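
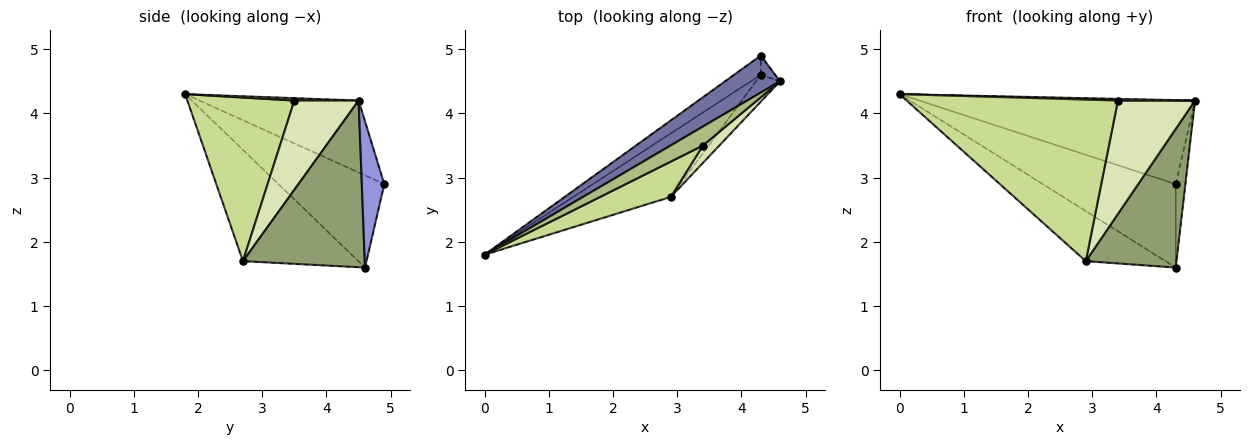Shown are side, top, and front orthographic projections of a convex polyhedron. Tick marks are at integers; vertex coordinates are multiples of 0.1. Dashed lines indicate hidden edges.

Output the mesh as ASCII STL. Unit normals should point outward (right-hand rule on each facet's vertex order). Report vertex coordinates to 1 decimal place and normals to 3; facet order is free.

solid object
 facet normal -0.467 0.809 0.357
  outer loop
   vertex 4.3 4.9 2.9
   vertex 0.0 1.8 4.3
   vertex 4.6 4.5 4.2
  endloop
 endfacet
 facet normal -0.613 0.770 -0.178
  outer loop
   vertex 4.3 4.6 1.6
   vertex 0.0 1.8 4.3
   vertex 4.3 4.9 2.9
  endloop
 endfacet
 facet normal 0.915 0.392 -0.091
  outer loop
   vertex 4.3 4.6 1.6
   vertex 4.3 4.9 2.9
   vertex 4.6 4.5 4.2
  endloop
 endfacet
 facet normal -0.667 0.461 -0.585
  outer loop
   vertex 2.9 2.7 1.7
   vertex 0.0 1.8 4.3
   vertex 4.3 4.6 1.6
  endloop
 endfacet
 facet normal 0.797 -0.593 -0.115
  outer loop
   vertex 2.9 2.7 1.7
   vertex 4.3 4.6 1.6
   vertex 4.6 4.5 4.2
  endloop
 endfacet
 facet normal 0.073 -0.088 0.993
  outer loop
   vertex 3.4 3.5 4.2
   vertex 4.6 4.5 4.2
   vertex 0.0 1.8 4.3
  endloop
 endfacet
 facet normal 0.443 -0.876 0.192
  outer loop
   vertex 3.4 3.5 4.2
   vertex 0.0 1.8 4.3
   vertex 2.9 2.7 1.7
  endloop
 endfacet
 facet normal 0.636 -0.763 0.117
  outer loop
   vertex 3.4 3.5 4.2
   vertex 2.9 2.7 1.7
   vertex 4.6 4.5 4.2
  endloop
 endfacet
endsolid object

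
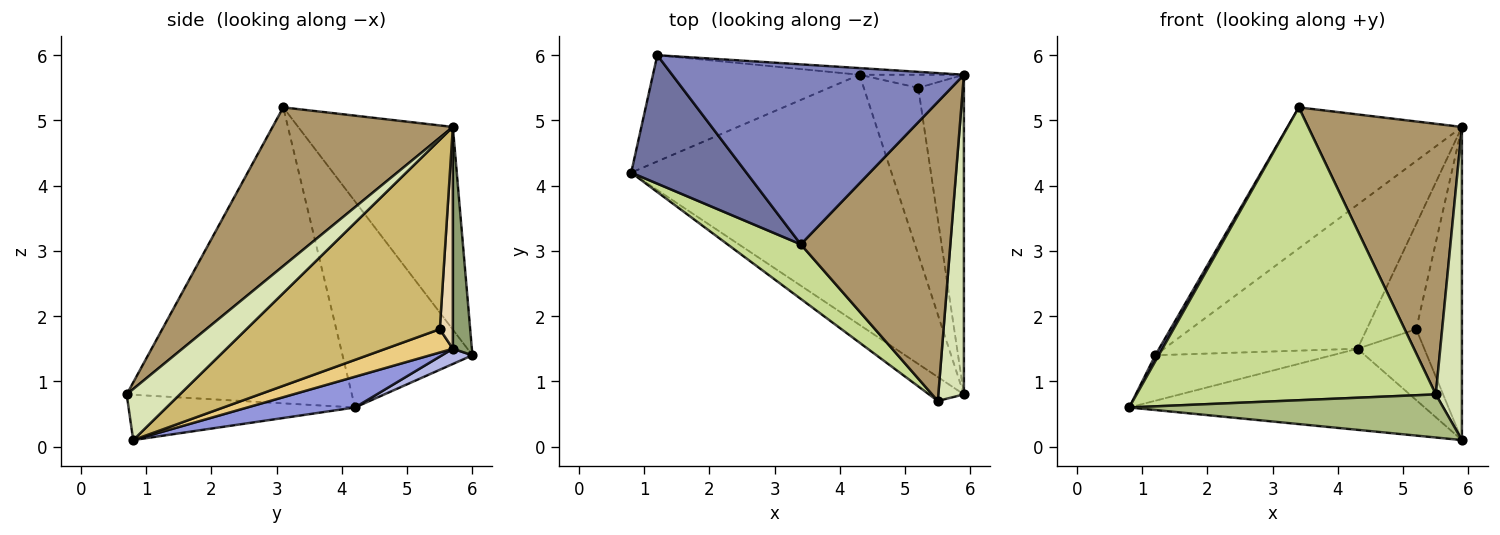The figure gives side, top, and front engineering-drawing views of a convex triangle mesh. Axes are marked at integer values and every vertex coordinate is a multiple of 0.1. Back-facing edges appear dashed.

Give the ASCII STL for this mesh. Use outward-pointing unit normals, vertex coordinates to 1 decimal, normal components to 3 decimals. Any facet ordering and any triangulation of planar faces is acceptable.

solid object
 facet normal -0.873 -0.023 0.488
  outer loop
   vertex 3.4 3.1 5.2
   vertex 1.2 6.0 1.4
   vertex 0.8 4.2 0.6
  endloop
 endfacet
 facet normal -0.480 0.541 0.691
  outer loop
   vertex 5.9 5.7 4.9
   vertex 1.2 6.0 1.4
   vertex 3.4 3.1 5.2
  endloop
 endfacet
 facet normal 0.112 0.307 -0.945
  outer loop
   vertex 4.3 5.7 1.5
   vertex 5.9 0.8 0.1
   vertex 0.8 4.2 0.6
  endloop
 endfacet
 facet normal 0.068 0.393 -0.917
  outer loop
   vertex 4.3 5.7 1.5
   vertex 0.8 4.2 0.6
   vertex 1.2 6.0 1.4
  endloop
 endfacet
 facet normal 0.098 0.994 -0.046
  outer loop
   vertex 4.3 5.7 1.5
   vertex 1.2 6.0 1.4
   vertex 5.9 5.7 4.9
  endloop
 endfacet
 facet normal -0.533 -0.740 -0.410
  outer loop
   vertex 5.5 0.7 0.8
   vertex 0.8 4.2 0.6
   vertex 5.9 0.8 0.1
  endloop
 endfacet
 facet normal -0.595 -0.790 0.147
  outer loop
   vertex 5.5 0.7 0.8
   vertex 3.4 3.1 5.2
   vertex 0.8 4.2 0.6
  endloop
 endfacet
 facet normal 0.819 -0.402 0.410
  outer loop
   vertex 5.5 0.7 0.8
   vertex 5.9 0.8 0.1
   vertex 5.9 5.7 4.9
  endloop
 endfacet
 facet normal 0.618 -0.527 0.583
  outer loop
   vertex 5.5 0.7 0.8
   vertex 5.9 5.7 4.9
   vertex 3.4 3.1 5.2
  endloop
 endfacet
 facet normal 0.948 0.224 -0.228
  outer loop
   vertex 5.2 5.5 1.8
   vertex 5.9 5.7 4.9
   vertex 5.9 0.8 0.1
  endloop
 endfacet
 facet normal 0.366 0.364 -0.856
  outer loop
   vertex 5.2 5.5 1.8
   vertex 5.9 0.8 0.1
   vertex 4.3 5.7 1.5
  endloop
 endfacet
 facet normal 0.253 0.960 -0.119
  outer loop
   vertex 5.2 5.5 1.8
   vertex 4.3 5.7 1.5
   vertex 5.9 5.7 4.9
  endloop
 endfacet
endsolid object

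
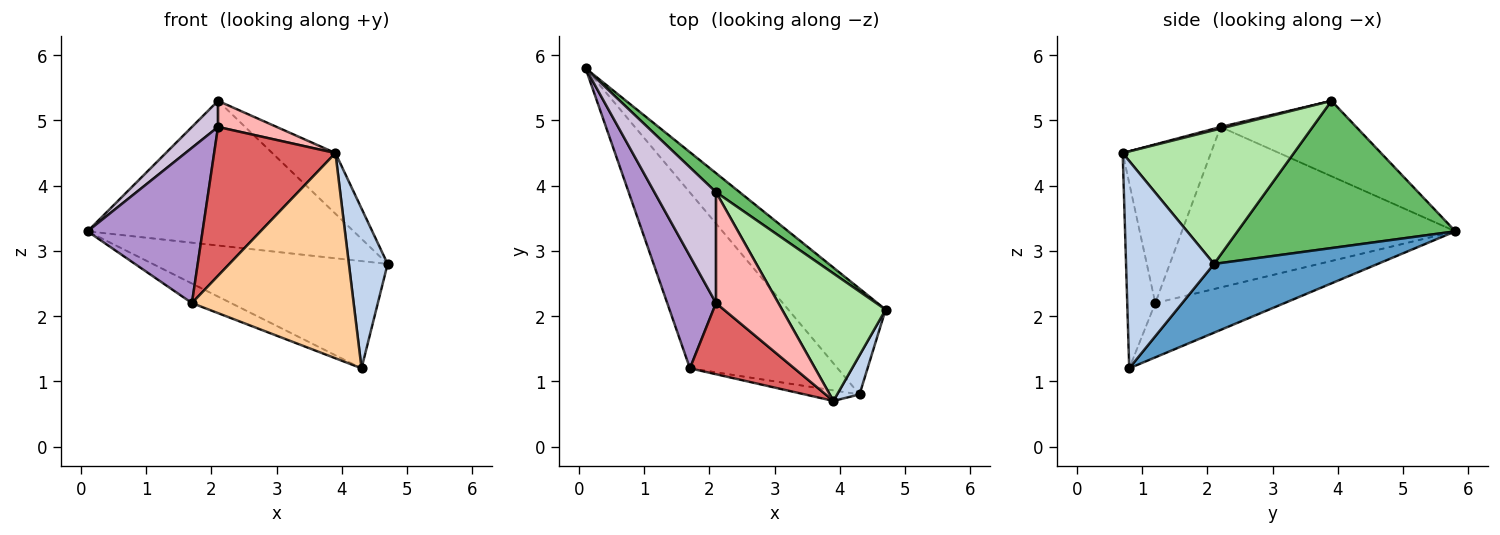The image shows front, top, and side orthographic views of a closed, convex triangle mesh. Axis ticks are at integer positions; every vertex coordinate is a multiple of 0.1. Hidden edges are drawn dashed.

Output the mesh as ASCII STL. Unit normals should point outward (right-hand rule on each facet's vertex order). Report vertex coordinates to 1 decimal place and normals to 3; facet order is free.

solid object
 facet normal 0.444 0.638 -0.629
  outer loop
   vertex 4.3 0.8 1.2
   vertex 0.1 5.8 3.3
   vertex 4.7 2.1 2.8
  endloop
 endfacet
 facet normal 0.911 -0.401 0.098
  outer loop
   vertex 4.3 0.8 1.2
   vertex 4.7 2.1 2.8
   vertex 3.9 0.7 4.5
  endloop
 endfacet
 facet normal -0.343 0.104 -0.934
  outer loop
   vertex 1.7 1.2 2.2
   vertex 0.1 5.8 3.3
   vertex 4.3 0.8 1.2
  endloop
 endfacet
 facet normal -0.171 -0.984 -0.051
  outer loop
   vertex 1.7 1.2 2.2
   vertex 4.3 0.8 1.2
   vertex 3.9 0.7 4.5
  endloop
 endfacet
 facet normal 0.630 0.770 0.101
  outer loop
   vertex 2.1 3.9 5.3
   vertex 4.7 2.1 2.8
   vertex 0.1 5.8 3.3
  endloop
 endfacet
 facet normal 0.759 0.280 0.588
  outer loop
   vertex 2.1 3.9 5.3
   vertex 3.9 0.7 4.5
   vertex 4.7 2.1 2.8
  endloop
 endfacet
 facet normal -0.548 -0.754 0.361
  outer loop
   vertex 2.1 2.2 4.9
   vertex 1.7 1.2 2.2
   vertex 3.9 0.7 4.5
  endloop
 endfacet
 facet normal 0.025 -0.229 0.973
  outer loop
   vertex 2.1 2.2 4.9
   vertex 3.9 0.7 4.5
   vertex 2.1 3.9 5.3
  endloop
 endfacet
 facet normal -0.888 -0.373 0.270
  outer loop
   vertex 2.1 2.2 4.9
   vertex 0.1 5.8 3.3
   vertex 1.7 1.2 2.2
  endloop
 endfacet
 facet normal -0.766 -0.147 0.626
  outer loop
   vertex 2.1 2.2 4.9
   vertex 2.1 3.9 5.3
   vertex 0.1 5.8 3.3
  endloop
 endfacet
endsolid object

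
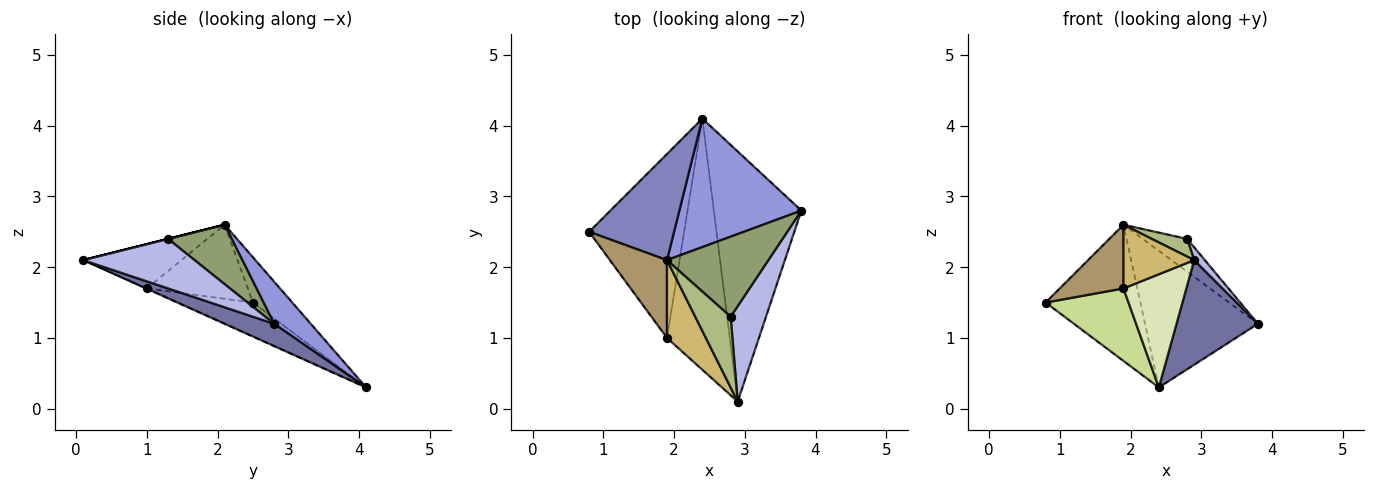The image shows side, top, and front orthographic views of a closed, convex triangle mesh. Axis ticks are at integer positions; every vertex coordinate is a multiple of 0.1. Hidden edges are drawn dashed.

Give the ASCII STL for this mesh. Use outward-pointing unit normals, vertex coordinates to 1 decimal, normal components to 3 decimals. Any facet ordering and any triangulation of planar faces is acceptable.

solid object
 facet normal 0.229 -0.376 -0.898
  outer loop
   vertex 2.4 4.1 0.3
   vertex 3.8 2.8 1.2
   vertex 2.9 0.1 2.1
  endloop
 endfacet
 facet normal -0.312 0.750 0.584
  outer loop
   vertex 2.4 4.1 0.3
   vertex 0.8 2.5 1.5
   vertex 1.9 2.1 2.6
  endloop
 endfacet
 facet normal 0.230 0.709 0.667
  outer loop
   vertex 2.4 4.1 0.3
   vertex 1.9 2.1 2.6
   vertex 3.8 2.8 1.2
  endloop
 endfacet
 facet normal 0.811 -0.077 0.580
  outer loop
   vertex 2.8 1.3 2.4
   vertex 2.9 0.1 2.1
   vertex 3.8 2.8 1.2
  endloop
 endfacet
 facet normal 0.477 0.333 0.814
  outer loop
   vertex 2.8 1.3 2.4
   vertex 3.8 2.8 1.2
   vertex 1.9 2.1 2.6
  endloop
 endfacet
 facet normal 0.000 -0.243 0.970
  outer loop
   vertex 2.8 1.3 2.4
   vertex 1.9 2.1 2.6
   vertex 2.9 0.1 2.1
  endloop
 endfacet
 facet normal -0.314 -0.348 -0.883
  outer loop
   vertex 1.9 1.0 1.7
   vertex 0.8 2.5 1.5
   vertex 2.4 4.1 0.3
  endloop
 endfacet
 facet normal -0.005 -0.411 -0.912
  outer loop
   vertex 1.9 1.0 1.7
   vertex 2.4 4.1 0.3
   vertex 2.9 0.1 2.1
  endloop
 endfacet
 facet normal -0.709 -0.447 0.546
  outer loop
   vertex 1.9 1.0 1.7
   vertex 1.9 2.1 2.6
   vertex 0.8 2.5 1.5
  endloop
 endfacet
 facet normal -0.660 -0.475 0.581
  outer loop
   vertex 1.9 1.0 1.7
   vertex 2.9 0.1 2.1
   vertex 1.9 2.1 2.6
  endloop
 endfacet
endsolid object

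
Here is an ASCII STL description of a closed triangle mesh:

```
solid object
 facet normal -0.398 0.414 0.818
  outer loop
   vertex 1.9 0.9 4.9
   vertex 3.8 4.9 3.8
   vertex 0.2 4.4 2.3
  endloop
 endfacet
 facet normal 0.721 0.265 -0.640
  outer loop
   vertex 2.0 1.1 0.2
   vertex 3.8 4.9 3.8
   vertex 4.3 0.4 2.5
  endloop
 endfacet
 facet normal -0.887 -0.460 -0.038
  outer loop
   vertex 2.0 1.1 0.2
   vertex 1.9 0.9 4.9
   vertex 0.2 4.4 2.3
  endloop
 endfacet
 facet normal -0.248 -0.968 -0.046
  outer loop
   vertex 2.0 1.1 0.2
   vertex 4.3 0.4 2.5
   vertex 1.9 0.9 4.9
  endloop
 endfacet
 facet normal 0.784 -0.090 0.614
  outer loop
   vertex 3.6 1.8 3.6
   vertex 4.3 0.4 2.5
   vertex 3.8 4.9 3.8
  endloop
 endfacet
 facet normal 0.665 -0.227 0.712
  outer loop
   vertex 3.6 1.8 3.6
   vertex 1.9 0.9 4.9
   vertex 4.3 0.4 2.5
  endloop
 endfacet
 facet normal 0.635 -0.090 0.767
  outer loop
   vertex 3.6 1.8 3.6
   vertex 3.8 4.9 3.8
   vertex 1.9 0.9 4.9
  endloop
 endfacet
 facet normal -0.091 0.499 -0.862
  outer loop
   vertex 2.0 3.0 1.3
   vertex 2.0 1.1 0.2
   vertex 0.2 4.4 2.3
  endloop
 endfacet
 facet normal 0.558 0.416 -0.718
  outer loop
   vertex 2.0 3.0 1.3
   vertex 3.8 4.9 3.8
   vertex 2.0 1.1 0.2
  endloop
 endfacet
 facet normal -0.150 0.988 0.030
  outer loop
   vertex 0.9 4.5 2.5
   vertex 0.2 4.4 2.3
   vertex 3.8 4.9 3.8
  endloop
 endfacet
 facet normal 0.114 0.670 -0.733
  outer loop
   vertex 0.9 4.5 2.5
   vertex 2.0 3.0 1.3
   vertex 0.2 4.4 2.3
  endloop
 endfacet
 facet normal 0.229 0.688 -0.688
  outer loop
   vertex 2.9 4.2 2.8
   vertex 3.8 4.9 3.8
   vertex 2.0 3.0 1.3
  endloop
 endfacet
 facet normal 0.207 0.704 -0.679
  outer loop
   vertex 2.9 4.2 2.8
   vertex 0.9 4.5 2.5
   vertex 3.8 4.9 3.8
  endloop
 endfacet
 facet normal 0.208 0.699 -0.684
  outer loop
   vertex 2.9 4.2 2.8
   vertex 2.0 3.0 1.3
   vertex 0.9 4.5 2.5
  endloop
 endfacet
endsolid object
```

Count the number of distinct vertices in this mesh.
9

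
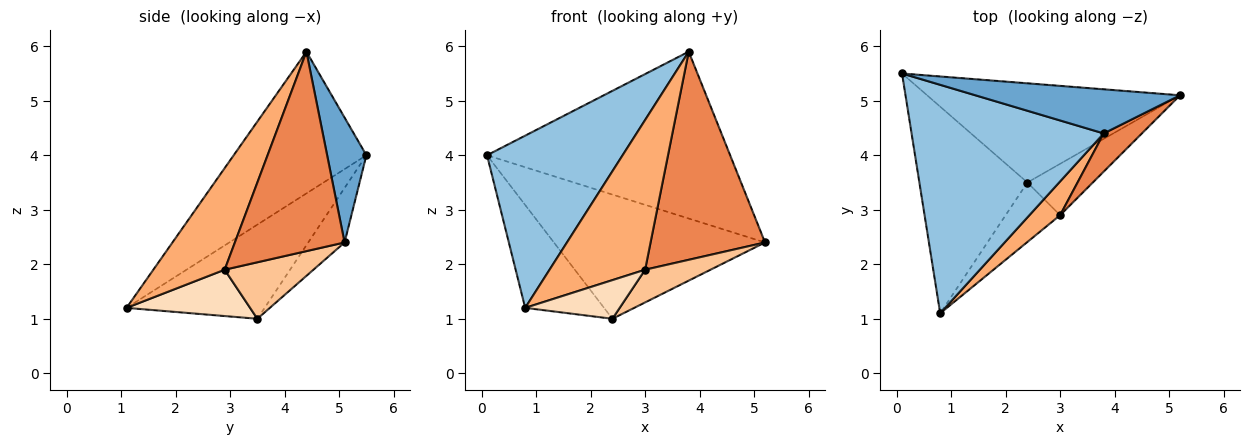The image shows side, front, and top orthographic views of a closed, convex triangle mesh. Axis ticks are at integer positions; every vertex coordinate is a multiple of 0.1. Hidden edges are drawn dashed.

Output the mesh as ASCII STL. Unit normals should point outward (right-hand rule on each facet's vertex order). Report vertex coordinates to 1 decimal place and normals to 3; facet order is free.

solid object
 facet normal 0.154 0.955 0.253
  outer loop
   vertex 3.8 4.4 5.9
   vertex 5.2 5.1 2.4
   vertex 0.1 5.5 4.0
  endloop
 endfacet
 facet normal -0.508 -0.519 0.688
  outer loop
   vertex 3.8 4.4 5.9
   vertex 0.1 5.5 4.0
   vertex 0.8 1.1 1.2
  endloop
 endfacet
 facet normal -0.133 0.774 -0.618
  outer loop
   vertex 2.4 3.5 1.0
   vertex 0.1 5.5 4.0
   vertex 5.2 5.1 2.4
  endloop
 endfacet
 facet normal -0.615 0.351 -0.706
  outer loop
   vertex 2.4 3.5 1.0
   vertex 0.8 1.1 1.2
   vertex 0.1 5.5 4.0
  endloop
 endfacet
 facet normal 0.686 -0.716 0.131
  outer loop
   vertex 3.0 2.9 1.9
   vertex 5.2 5.1 2.4
   vertex 3.8 4.4 5.9
  endloop
 endfacet
 facet normal 0.589 -0.789 0.178
  outer loop
   vertex 3.0 2.9 1.9
   vertex 3.8 4.4 5.9
   vertex 0.8 1.1 1.2
  endloop
 endfacet
 facet normal 0.589 -0.434 -0.682
  outer loop
   vertex 3.0 2.9 1.9
   vertex 2.4 3.5 1.0
   vertex 5.2 5.1 2.4
  endloop
 endfacet
 facet normal 0.580 -0.444 -0.683
  outer loop
   vertex 3.0 2.9 1.9
   vertex 0.8 1.1 1.2
   vertex 2.4 3.5 1.0
  endloop
 endfacet
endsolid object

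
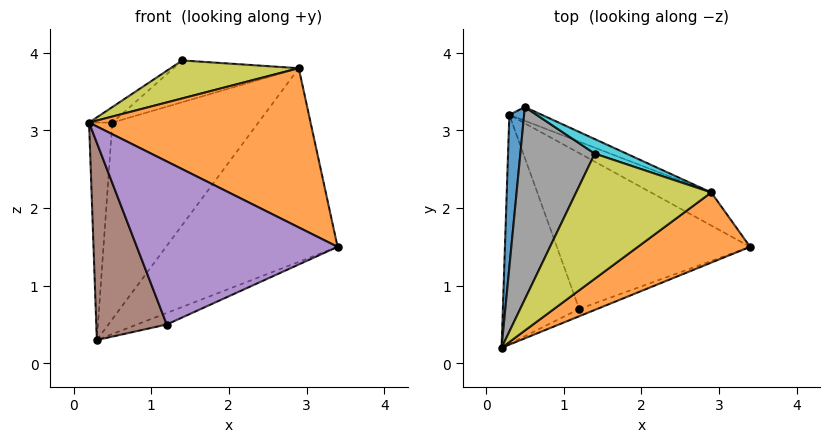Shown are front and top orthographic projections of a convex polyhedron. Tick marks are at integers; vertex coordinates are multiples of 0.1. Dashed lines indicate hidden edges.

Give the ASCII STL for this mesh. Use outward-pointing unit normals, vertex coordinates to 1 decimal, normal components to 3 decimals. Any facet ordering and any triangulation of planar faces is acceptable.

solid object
 facet normal -0.993 0.096 0.068
  outer loop
   vertex 0.3 3.2 0.3
   vertex 0.2 0.2 3.1
   vertex 0.5 3.3 3.1
  endloop
 endfacet
 facet normal 0.497 -0.794 0.350
  outer loop
   vertex 2.9 2.2 3.8
   vertex 0.2 0.2 3.1
   vertex 3.4 1.5 1.5
  endloop
 endfacet
 facet normal 0.518 0.843 -0.144
  outer loop
   vertex 2.9 2.2 3.8
   vertex 3.4 1.5 1.5
   vertex 0.3 3.2 0.3
  endloop
 endfacet
 facet normal 0.431 0.900 -0.063
  outer loop
   vertex 2.9 2.2 3.8
   vertex 0.3 3.2 0.3
   vertex 0.5 3.3 3.1
  endloop
 endfacet
 facet normal 0.358 -0.933 -0.042
  outer loop
   vertex 1.2 0.7 0.5
   vertex 3.4 1.5 1.5
   vertex 0.2 0.2 3.1
  endloop
 endfacet
 facet normal -0.854 -0.339 -0.394
  outer loop
   vertex 1.2 0.7 0.5
   vertex 0.2 0.2 3.1
   vertex 0.3 3.2 0.3
  endloop
 endfacet
 facet normal 0.392 0.068 -0.917
  outer loop
   vertex 1.2 0.7 0.5
   vertex 0.3 3.2 0.3
   vertex 3.4 1.5 1.5
  endloop
 endfacet
 facet normal -0.640 0.062 0.766
  outer loop
   vertex 1.4 2.7 3.9
   vertex 0.5 3.3 3.1
   vertex 0.2 0.2 3.1
  endloop
 endfacet
 facet normal -0.033 -0.290 0.956
  outer loop
   vertex 1.4 2.7 3.9
   vertex 0.2 0.2 3.1
   vertex 2.9 2.2 3.8
  endloop
 endfacet
 facet normal 0.319 0.895 0.312
  outer loop
   vertex 1.4 2.7 3.9
   vertex 2.9 2.2 3.8
   vertex 0.5 3.3 3.1
  endloop
 endfacet
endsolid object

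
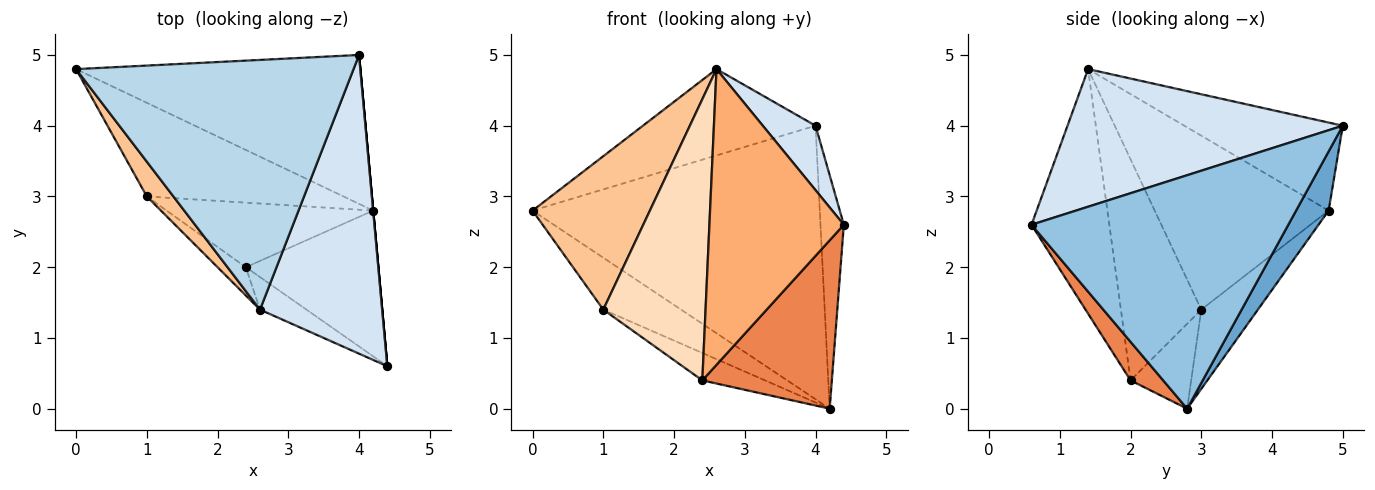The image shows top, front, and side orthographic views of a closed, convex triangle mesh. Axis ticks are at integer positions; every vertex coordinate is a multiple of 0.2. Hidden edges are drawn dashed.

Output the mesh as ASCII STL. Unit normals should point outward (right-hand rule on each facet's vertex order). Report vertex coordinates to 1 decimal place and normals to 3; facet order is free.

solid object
 facet normal 0.099 0.874 -0.476
  outer loop
   vertex 4.2 2.8 0.0
   vertex 0.0 4.8 2.8
   vertex 4.0 5.0 4.0
  endloop
 endfacet
 facet normal 0.996 0.091 0.000
  outer loop
   vertex 4.2 2.8 0.0
   vertex 4.0 5.0 4.0
   vertex 4.4 0.6 2.6
  endloop
 endfacet
 facet normal -0.287 0.313 0.905
  outer loop
   vertex 2.6 1.4 4.8
   vertex 4.0 5.0 4.0
   vertex 0.0 4.8 2.8
  endloop
 endfacet
 facet normal 0.740 -0.142 0.657
  outer loop
   vertex 2.6 1.4 4.8
   vertex 4.4 0.6 2.6
   vertex 4.0 5.0 4.0
  endloop
 endfacet
 facet normal 0.187 -0.743 -0.643
  outer loop
   vertex 2.4 2.0 0.4
   vertex 4.2 2.8 0.0
   vertex 4.4 0.6 2.6
  endloop
 endfacet
 facet normal -0.499 -0.862 -0.095
  outer loop
   vertex 2.4 2.0 0.4
   vertex 4.4 0.6 2.6
   vertex 2.6 1.4 4.8
  endloop
 endfacet
 facet normal -0.822 -0.555 0.126
  outer loop
   vertex 1.0 3.0 1.4
   vertex 2.6 1.4 4.8
   vertex 0.0 4.8 2.8
  endloop
 endfacet
 facet normal -0.616 -0.784 -0.079
  outer loop
   vertex 1.0 3.0 1.4
   vertex 2.4 2.0 0.4
   vertex 2.6 1.4 4.8
  endloop
 endfacet
 facet normal -0.332 0.457 -0.825
  outer loop
   vertex 1.0 3.0 1.4
   vertex 0.0 4.8 2.8
   vertex 4.2 2.8 0.0
  endloop
 endfacet
 facet normal -0.354 0.366 -0.861
  outer loop
   vertex 1.0 3.0 1.4
   vertex 4.2 2.8 0.0
   vertex 2.4 2.0 0.4
  endloop
 endfacet
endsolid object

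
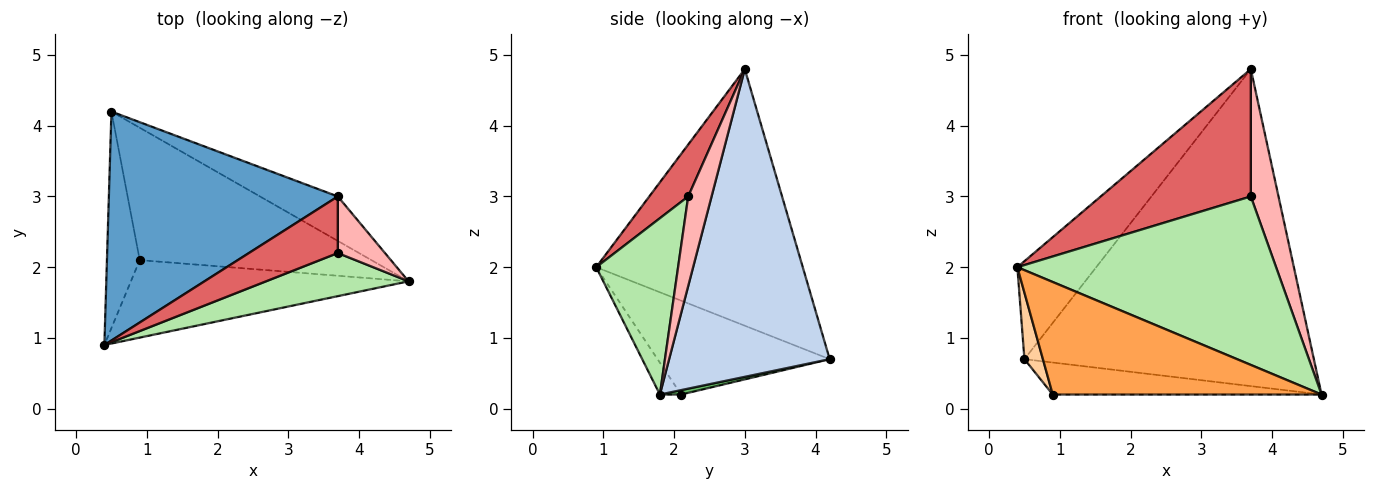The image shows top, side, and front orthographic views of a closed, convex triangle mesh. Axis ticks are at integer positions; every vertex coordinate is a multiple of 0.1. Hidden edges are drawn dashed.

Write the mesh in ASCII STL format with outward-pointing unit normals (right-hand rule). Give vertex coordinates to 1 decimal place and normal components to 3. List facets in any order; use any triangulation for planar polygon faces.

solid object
 facet normal -0.718 0.274 0.640
  outer loop
   vertex 3.7 3.0 4.8
   vertex 0.5 4.2 0.7
   vertex 0.4 0.9 2.0
  endloop
 endfacet
 facet normal 0.481 0.868 -0.122
  outer loop
   vertex 3.7 3.0 4.8
   vertex 4.7 1.8 0.2
   vertex 0.5 4.2 0.7
  endloop
 endfacet
 facet normal -0.065 -0.822 -0.566
  outer loop
   vertex 0.9 2.1 0.2
   vertex 4.7 1.8 0.2
   vertex 0.4 0.9 2.0
  endloop
 endfacet
 facet normal -0.939 -0.101 -0.328
  outer loop
   vertex 0.9 2.1 0.2
   vertex 0.4 0.9 2.0
   vertex 0.5 4.2 0.7
  endloop
 endfacet
 facet normal 0.019 0.235 -0.972
  outer loop
   vertex 0.9 2.1 0.2
   vertex 0.5 4.2 0.7
   vertex 4.7 1.8 0.2
  endloop
 endfacet
 facet normal 0.293 -0.926 0.237
  outer loop
   vertex 3.7 2.2 3.0
   vertex 0.4 0.9 2.0
   vertex 4.7 1.8 0.2
  endloop
 endfacet
 facet normal 0.231 -0.889 0.395
  outer loop
   vertex 3.7 2.2 3.0
   vertex 3.7 3.0 4.8
   vertex 0.4 0.9 2.0
  endloop
 endfacet
 facet normal 0.611 -0.723 0.322
  outer loop
   vertex 3.7 2.2 3.0
   vertex 4.7 1.8 0.2
   vertex 3.7 3.0 4.8
  endloop
 endfacet
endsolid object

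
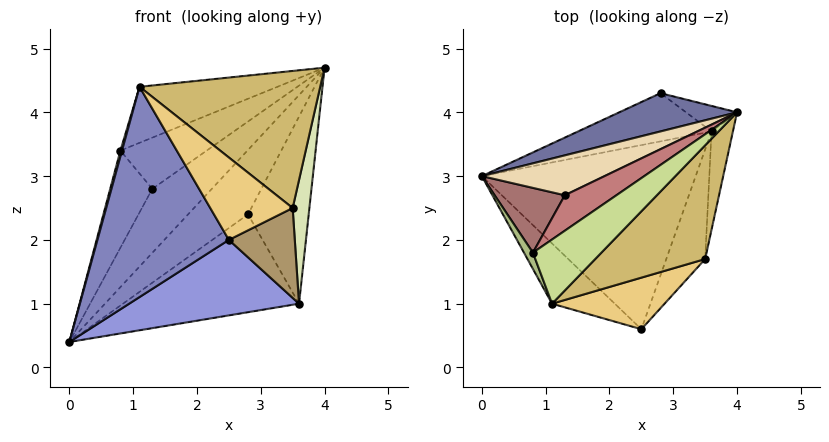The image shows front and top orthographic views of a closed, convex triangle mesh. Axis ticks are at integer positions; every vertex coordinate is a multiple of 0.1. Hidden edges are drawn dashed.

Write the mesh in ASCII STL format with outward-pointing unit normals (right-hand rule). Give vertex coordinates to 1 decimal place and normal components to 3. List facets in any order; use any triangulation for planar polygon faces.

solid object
 facet normal -0.607 0.683 0.406
  outer loop
   vertex 2.8 4.3 2.4
   vertex 0.0 3.0 0.4
   vertex 4.0 4.0 4.7
  endloop
 endfacet
 facet normal -0.598 -0.770 -0.221
  outer loop
   vertex 1.1 1.0 4.4
   vertex 0.0 3.0 0.4
   vertex 2.5 0.6 2.0
  endloop
 endfacet
 facet normal 0.222 -0.370 -0.902
  outer loop
   vertex 3.6 3.7 1.0
   vertex 2.5 0.6 2.0
   vertex 0.0 3.0 0.4
  endloop
 endfacet
 facet normal -0.100 0.892 -0.440
  outer loop
   vertex 3.6 3.7 1.0
   vertex 0.0 3.0 0.4
   vertex 2.8 4.3 2.4
  endloop
 endfacet
 facet normal 0.452 0.884 -0.121
  outer loop
   vertex 3.6 3.7 1.0
   vertex 2.8 4.3 2.4
   vertex 4.0 4.0 4.7
  endloop
 endfacet
 facet normal -0.971 -0.081 0.226
  outer loop
   vertex 0.8 1.8 3.4
   vertex 0.0 3.0 0.4
   vertex 1.1 1.0 4.4
  endloop
 endfacet
 facet normal -0.604 0.524 0.600
  outer loop
   vertex 0.8 1.8 3.4
   vertex 1.1 1.0 4.4
   vertex 4.0 4.0 4.7
  endloop
 endfacet
 facet normal 0.988 -0.122 -0.097
  outer loop
   vertex 3.5 1.7 2.5
   vertex 3.6 3.7 1.0
   vertex 4.0 4.0 4.7
  endloop
 endfacet
 facet normal 0.735 -0.430 -0.524
  outer loop
   vertex 3.5 1.7 2.5
   vertex 2.5 0.6 2.0
   vertex 3.6 3.7 1.0
  endloop
 endfacet
 facet normal 0.590 -0.622 0.516
  outer loop
   vertex 3.5 1.7 2.5
   vertex 4.0 4.0 4.7
   vertex 1.1 1.0 4.4
  endloop
 endfacet
 facet normal 0.555 -0.705 0.441
  outer loop
   vertex 3.5 1.7 2.5
   vertex 1.1 1.0 4.4
   vertex 2.5 0.6 2.0
  endloop
 endfacet
 facet normal -0.615 0.669 0.417
  outer loop
   vertex 1.3 2.7 2.8
   vertex 4.0 4.0 4.7
   vertex 0.0 3.0 0.4
  endloop
 endfacet
 facet normal -0.640 0.640 0.426
  outer loop
   vertex 1.3 2.7 2.8
   vertex 0.0 3.0 0.4
   vertex 0.8 1.8 3.4
  endloop
 endfacet
 facet normal -0.623 0.643 0.445
  outer loop
   vertex 1.3 2.7 2.8
   vertex 0.8 1.8 3.4
   vertex 4.0 4.0 4.7
  endloop
 endfacet
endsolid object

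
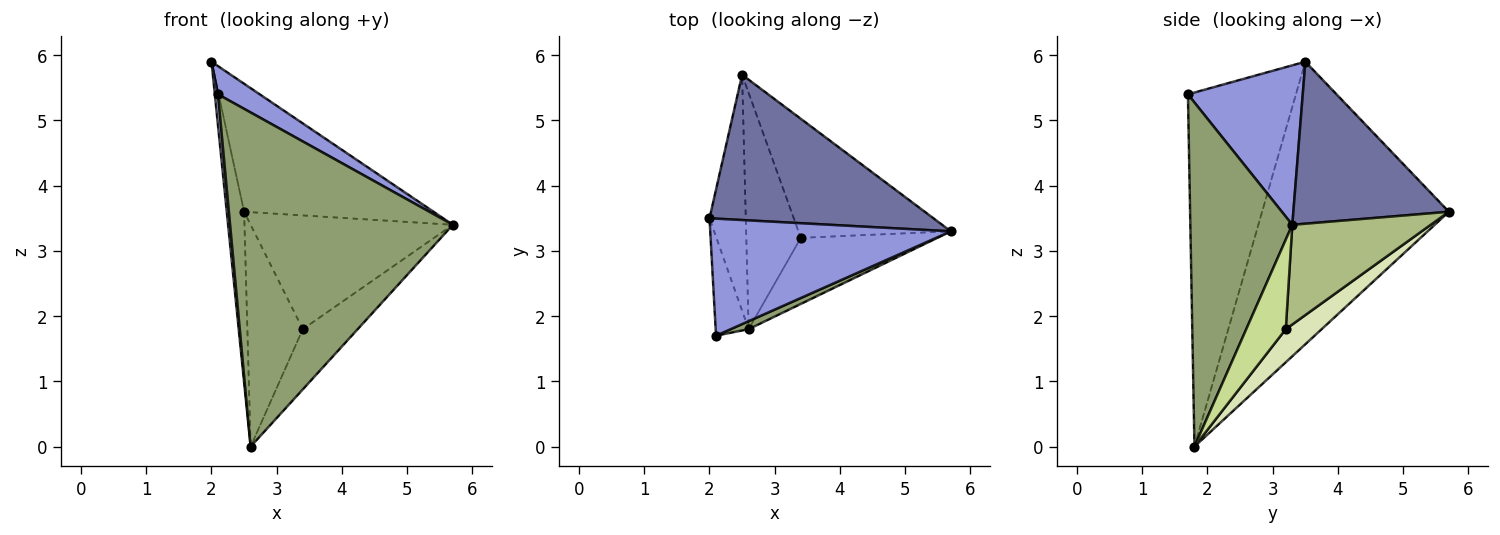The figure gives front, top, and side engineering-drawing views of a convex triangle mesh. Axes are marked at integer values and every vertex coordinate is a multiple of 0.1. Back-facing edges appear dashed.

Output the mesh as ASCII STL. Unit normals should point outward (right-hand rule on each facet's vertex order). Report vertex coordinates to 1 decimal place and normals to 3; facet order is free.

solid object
 facet normal 0.477 0.581 0.659
  outer loop
   vertex 2.5 5.7 3.6
   vertex 2.0 3.5 5.9
   vertex 5.7 3.3 3.4
  endloop
 endfacet
 facet normal -0.988 0.092 -0.127
  outer loop
   vertex 2.6 1.8 0.0
   vertex 2.0 3.5 5.9
   vertex 2.5 5.7 3.6
  endloop
 endfacet
 facet normal 0.542 -0.197 0.817
  outer loop
   vertex 2.1 1.7 5.4
   vertex 5.7 3.3 3.4
   vertex 2.0 3.5 5.9
  endloop
 endfacet
 facet normal -0.995 -0.030 -0.093
  outer loop
   vertex 2.1 1.7 5.4
   vertex 2.0 3.5 5.9
   vertex 2.6 1.8 0.0
  endloop
 endfacet
 facet normal 0.416 -0.909 0.022
  outer loop
   vertex 2.1 1.7 5.4
   vertex 2.6 1.8 0.0
   vertex 5.7 3.3 3.4
  endloop
 endfacet
 facet normal 0.428 0.625 -0.654
  outer loop
   vertex 3.4 3.2 1.8
   vertex 2.5 5.7 3.6
   vertex 5.7 3.3 3.4
  endloop
 endfacet
 facet normal 0.436 0.606 -0.665
  outer loop
   vertex 3.4 3.2 1.8
   vertex 5.7 3.3 3.4
   vertex 2.6 1.8 0.0
  endloop
 endfacet
 facet normal 0.405 0.626 -0.667
  outer loop
   vertex 3.4 3.2 1.8
   vertex 2.6 1.8 0.0
   vertex 2.5 5.7 3.6
  endloop
 endfacet
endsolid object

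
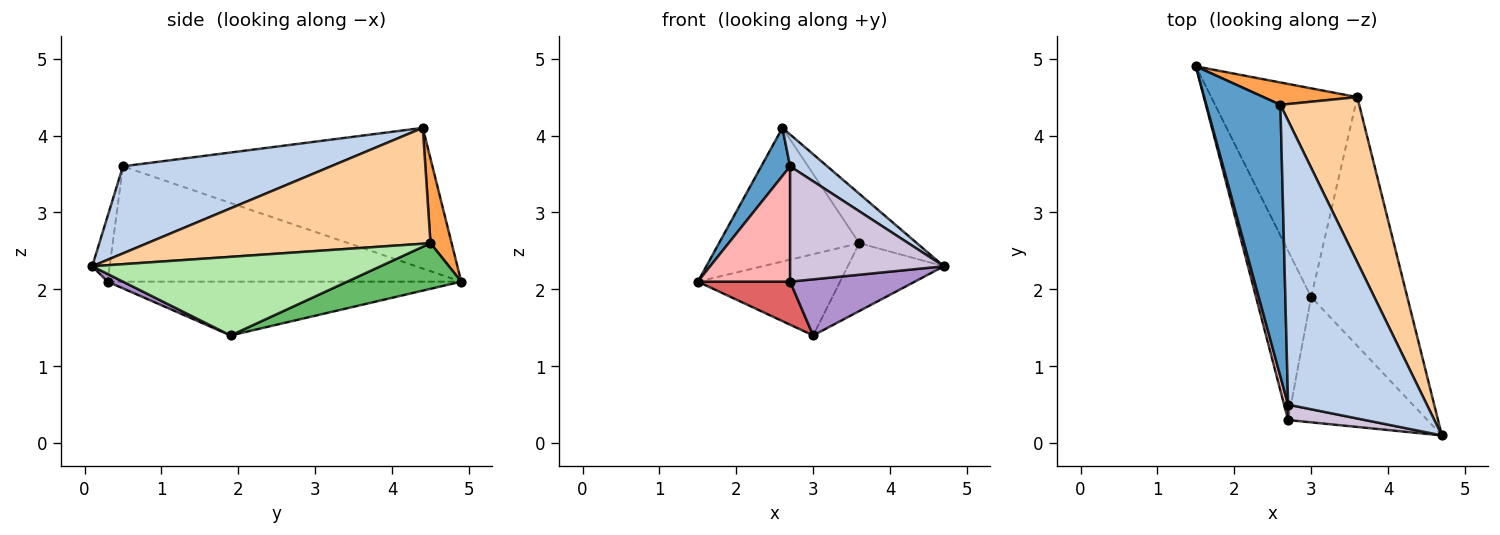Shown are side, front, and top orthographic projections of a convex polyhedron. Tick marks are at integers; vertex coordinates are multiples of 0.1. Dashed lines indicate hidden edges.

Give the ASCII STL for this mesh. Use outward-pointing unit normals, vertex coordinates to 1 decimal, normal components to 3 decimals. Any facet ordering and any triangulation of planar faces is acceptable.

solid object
 facet normal -0.882 -0.082 0.464
  outer loop
   vertex 2.7 0.5 3.6
   vertex 2.6 4.4 4.1
   vertex 1.5 4.9 2.1
  endloop
 endfacet
 facet normal 0.529 -0.095 0.843
  outer loop
   vertex 2.7 0.5 3.6
   vertex 4.7 0.1 2.3
   vertex 2.6 4.4 4.1
  endloop
 endfacet
 facet normal 0.147 0.976 0.163
  outer loop
   vertex 3.6 4.5 2.6
   vertex 1.5 4.9 2.1
   vertex 2.6 4.4 4.1
  endloop
 endfacet
 facet normal 0.815 0.166 0.555
  outer loop
   vertex 3.6 4.5 2.6
   vertex 2.6 4.4 4.1
   vertex 4.7 0.1 2.3
  endloop
 endfacet
 facet normal 0.279 0.348 -0.895
  outer loop
   vertex 3.6 4.5 2.6
   vertex 3.0 1.9 1.4
   vertex 1.5 4.9 2.1
  endloop
 endfacet
 facet normal 0.620 0.207 -0.757
  outer loop
   vertex 3.6 4.5 2.6
   vertex 4.7 0.1 2.3
   vertex 3.0 1.9 1.4
  endloop
 endfacet
 facet normal -0.687 -0.179 -0.704
  outer loop
   vertex 2.7 0.3 2.1
   vertex 1.5 4.9 2.1
   vertex 3.0 1.9 1.4
  endloop
 endfacet
 facet normal -0.967 -0.252 0.034
  outer loop
   vertex 2.7 0.3 2.1
   vertex 2.7 0.5 3.6
   vertex 1.5 4.9 2.1
  endloop
 endfacet
 facet normal 0.050 -0.408 -0.911
  outer loop
   vertex 2.7 0.3 2.1
   vertex 3.0 1.9 1.4
   vertex 4.7 0.1 2.3
  endloop
 endfacet
 facet normal -0.112 -0.985 0.131
  outer loop
   vertex 2.7 0.3 2.1
   vertex 4.7 0.1 2.3
   vertex 2.7 0.5 3.6
  endloop
 endfacet
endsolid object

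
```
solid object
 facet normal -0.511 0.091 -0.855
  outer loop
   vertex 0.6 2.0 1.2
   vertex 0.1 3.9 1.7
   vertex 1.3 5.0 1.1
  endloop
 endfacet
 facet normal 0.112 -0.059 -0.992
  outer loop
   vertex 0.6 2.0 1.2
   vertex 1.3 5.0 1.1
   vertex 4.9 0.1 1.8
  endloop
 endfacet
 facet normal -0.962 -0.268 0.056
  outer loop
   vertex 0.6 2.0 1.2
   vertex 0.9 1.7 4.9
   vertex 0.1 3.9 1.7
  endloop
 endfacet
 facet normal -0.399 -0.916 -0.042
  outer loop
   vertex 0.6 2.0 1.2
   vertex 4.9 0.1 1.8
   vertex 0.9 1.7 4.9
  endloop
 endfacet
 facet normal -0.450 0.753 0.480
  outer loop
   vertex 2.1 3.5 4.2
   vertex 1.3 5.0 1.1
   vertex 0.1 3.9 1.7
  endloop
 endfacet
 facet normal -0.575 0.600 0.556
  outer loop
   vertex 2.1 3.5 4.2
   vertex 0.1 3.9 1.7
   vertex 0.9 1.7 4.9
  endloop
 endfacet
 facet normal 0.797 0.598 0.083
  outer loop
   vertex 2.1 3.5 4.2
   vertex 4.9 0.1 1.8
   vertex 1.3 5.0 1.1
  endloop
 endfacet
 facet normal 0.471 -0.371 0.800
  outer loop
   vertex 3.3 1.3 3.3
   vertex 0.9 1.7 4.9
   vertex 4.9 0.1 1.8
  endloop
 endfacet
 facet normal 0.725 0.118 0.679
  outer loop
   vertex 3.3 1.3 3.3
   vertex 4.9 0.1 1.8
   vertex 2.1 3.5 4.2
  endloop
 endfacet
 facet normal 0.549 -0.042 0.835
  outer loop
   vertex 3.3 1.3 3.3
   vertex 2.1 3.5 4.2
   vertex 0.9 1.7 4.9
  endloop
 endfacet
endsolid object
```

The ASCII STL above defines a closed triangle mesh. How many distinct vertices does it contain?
7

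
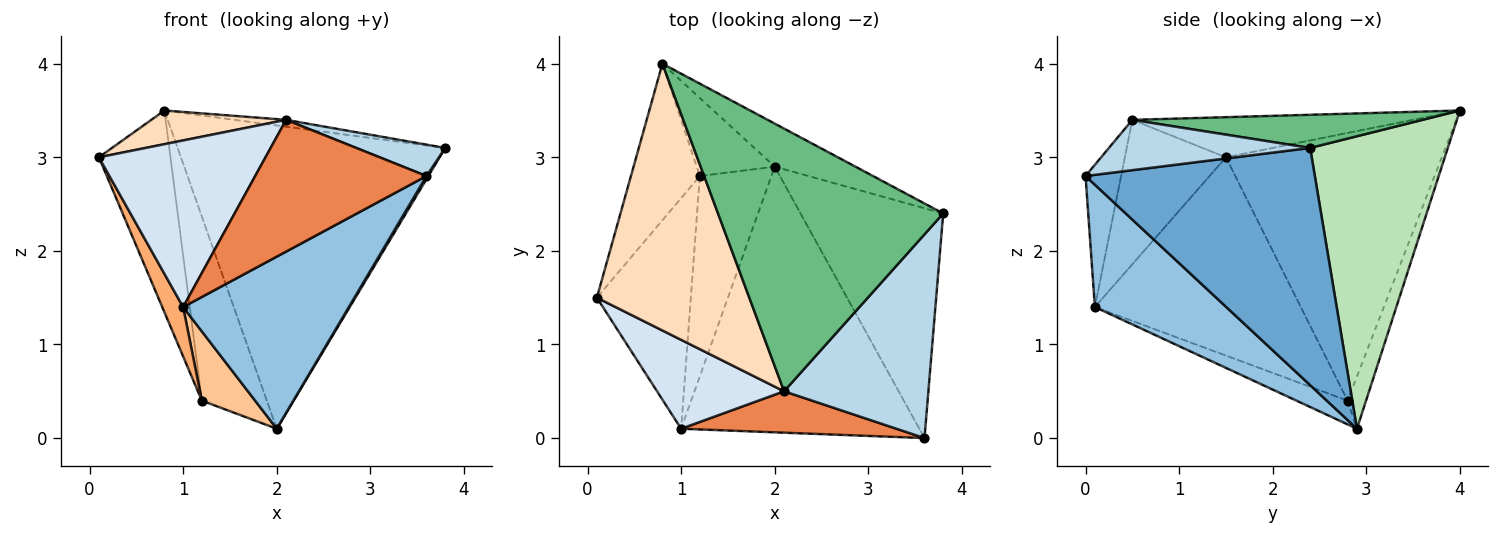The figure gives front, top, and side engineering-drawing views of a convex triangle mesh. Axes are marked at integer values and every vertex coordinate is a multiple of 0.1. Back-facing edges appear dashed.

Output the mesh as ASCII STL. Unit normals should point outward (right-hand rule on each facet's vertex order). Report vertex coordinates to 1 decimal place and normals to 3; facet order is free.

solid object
 facet normal 0.857 -0.007 -0.515
  outer loop
   vertex 2.0 2.9 0.1
   vertex 3.8 2.4 3.1
   vertex 3.6 0.0 2.8
  endloop
 endfacet
 facet normal 0.396 -0.499 -0.771
  outer loop
   vertex 1.0 0.1 1.4
   vertex 2.0 2.9 0.1
   vertex 3.6 0.0 2.8
  endloop
 endfacet
 facet normal 0.326 -0.144 0.934
  outer loop
   vertex 2.1 0.5 3.4
   vertex 3.6 0.0 2.8
   vertex 3.8 2.4 3.1
  endloop
 endfacet
 facet normal -0.472 -0.778 0.415
  outer loop
   vertex 2.1 0.5 3.4
   vertex 0.1 1.5 3.0
   vertex 1.0 0.1 1.4
  endloop
 endfacet
 facet normal -0.194 -0.936 0.294
  outer loop
   vertex 2.1 0.5 3.4
   vertex 1.0 0.1 1.4
   vertex 3.6 0.0 2.8
  endloop
 endfacet
 facet normal -0.900 -0.091 -0.426
  outer loop
   vertex 1.2 2.8 0.4
   vertex 1.0 0.1 1.4
   vertex 0.1 1.5 3.0
  endloop
 endfacet
 facet normal -0.299 -0.312 -0.902
  outer loop
   vertex 1.2 2.8 0.4
   vertex 2.0 2.9 0.1
   vertex 1.0 0.1 1.4
  endloop
 endfacet
 facet normal -0.253 -0.121 0.960
  outer loop
   vertex 0.8 4.0 3.5
   vertex 0.1 1.5 3.0
   vertex 2.1 0.5 3.4
  endloop
 endfacet
 facet normal 0.146 0.026 0.989
  outer loop
   vertex 0.8 4.0 3.5
   vertex 2.1 0.5 3.4
   vertex 3.8 2.4 3.1
  endloop
 endfacet
 facet normal -0.922 0.306 -0.237
  outer loop
   vertex 0.8 4.0 3.5
   vertex 1.2 2.8 0.4
   vertex 0.1 1.5 3.0
  endloop
 endfacet
 facet normal 0.454 0.882 -0.125
  outer loop
   vertex 0.8 4.0 3.5
   vertex 3.8 2.4 3.1
   vertex 2.0 2.9 0.1
  endloop
 endfacet
 facet normal -0.253 0.891 -0.377
  outer loop
   vertex 0.8 4.0 3.5
   vertex 2.0 2.9 0.1
   vertex 1.2 2.8 0.4
  endloop
 endfacet
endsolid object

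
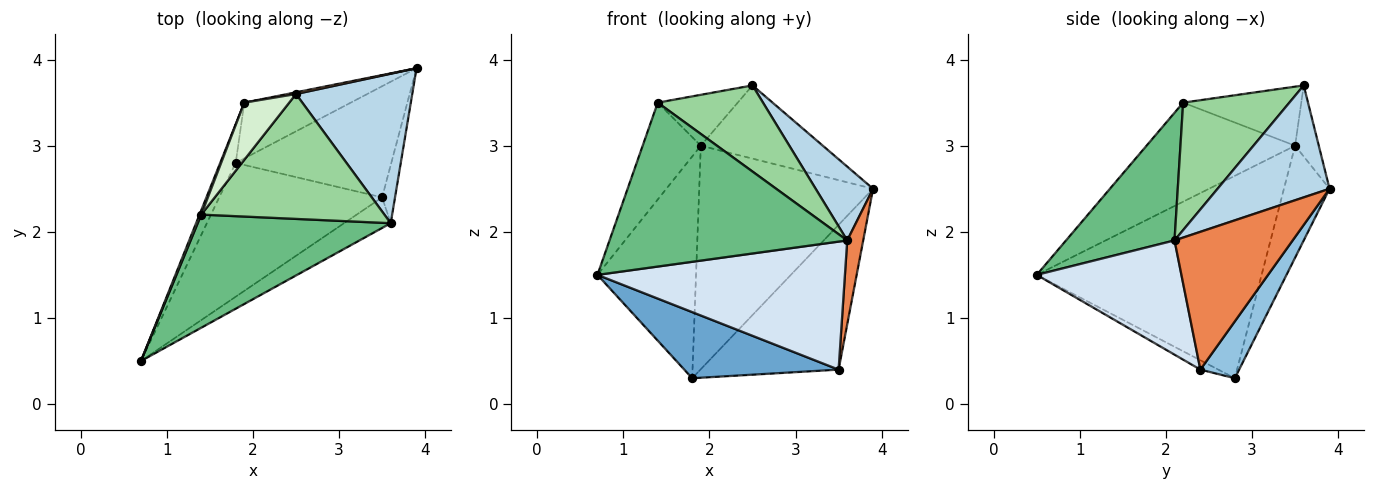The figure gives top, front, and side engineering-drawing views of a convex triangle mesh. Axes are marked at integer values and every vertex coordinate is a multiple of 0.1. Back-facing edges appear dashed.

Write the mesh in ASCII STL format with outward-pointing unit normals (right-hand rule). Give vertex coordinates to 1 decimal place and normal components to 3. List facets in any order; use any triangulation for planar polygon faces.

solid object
 facet normal -0.051 -0.443 -0.895
  outer loop
   vertex 3.5 2.4 0.4
   vertex 0.7 0.5 1.5
   vertex 1.8 2.8 0.3
  endloop
 endfacet
 facet normal 0.217 0.774 -0.594
  outer loop
   vertex 3.5 2.4 0.4
   vertex 1.8 2.8 0.3
   vertex 3.9 3.9 2.5
  endloop
 endfacet
 facet normal 0.654 -0.335 0.679
  outer loop
   vertex 3.6 2.1 1.9
   vertex 3.9 3.9 2.5
   vertex 2.5 3.6 3.7
  endloop
 endfacet
 facet normal 0.494 -0.845 -0.202
  outer loop
   vertex 3.6 2.1 1.9
   vertex 0.7 0.5 1.5
   vertex 3.5 2.4 0.4
  endloop
 endfacet
 facet normal 0.987 -0.134 -0.093
  outer loop
   vertex 3.6 2.1 1.9
   vertex 3.5 2.4 0.4
   vertex 3.9 3.9 2.5
  endloop
 endfacet
 facet normal -0.914 0.400 -0.070
  outer loop
   vertex 1.9 3.5 3.0
   vertex 1.8 2.8 0.3
   vertex 0.7 0.5 1.5
  endloop
 endfacet
 facet normal -0.191 0.981 0.023
  outer loop
   vertex 1.9 3.5 3.0
   vertex 2.5 3.6 3.7
   vertex 3.9 3.9 2.5
  endloop
 endfacet
 facet normal -0.247 0.940 -0.235
  outer loop
   vertex 1.9 3.5 3.0
   vertex 3.9 3.9 2.5
   vertex 1.8 2.8 0.3
  endloop
 endfacet
 facet normal 0.352 -0.770 0.532
  outer loop
   vertex 1.4 2.2 3.5
   vertex 0.7 0.5 1.5
   vertex 3.6 2.1 1.9
  endloop
 endfacet
 facet normal 0.497 -0.493 0.714
  outer loop
   vertex 1.4 2.2 3.5
   vertex 3.6 2.1 1.9
   vertex 2.5 3.6 3.7
  endloop
 endfacet
 facet normal -0.931 0.364 0.016
  outer loop
   vertex 1.4 2.2 3.5
   vertex 1.9 3.5 3.0
   vertex 0.7 0.5 1.5
  endloop
 endfacet
 facet normal -0.701 0.474 0.533
  outer loop
   vertex 1.4 2.2 3.5
   vertex 2.5 3.6 3.7
   vertex 1.9 3.5 3.0
  endloop
 endfacet
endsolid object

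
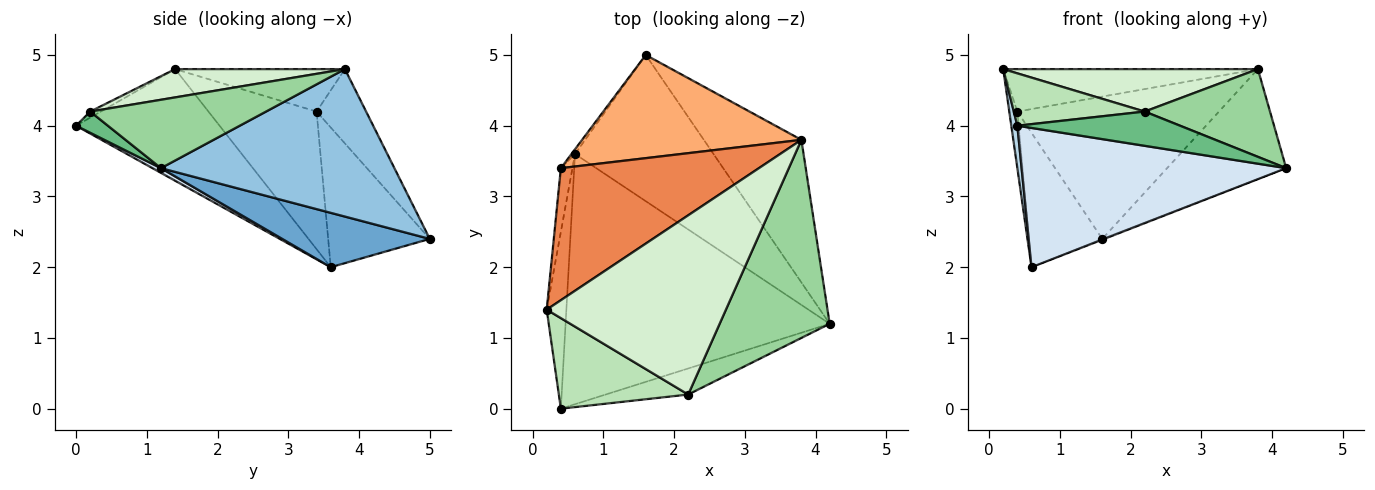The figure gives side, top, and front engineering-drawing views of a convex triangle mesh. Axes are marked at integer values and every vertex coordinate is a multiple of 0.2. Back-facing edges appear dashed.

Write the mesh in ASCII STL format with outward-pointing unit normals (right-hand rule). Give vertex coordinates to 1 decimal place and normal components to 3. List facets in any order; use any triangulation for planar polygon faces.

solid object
 facet normal 0.365 0.005 -0.931
  outer loop
   vertex 0.6 3.6 2.0
   vertex 1.6 5.0 2.4
   vertex 4.2 1.2 3.4
  endloop
 endfacet
 facet normal 0.767 0.391 -0.508
  outer loop
   vertex 3.8 3.8 4.8
   vertex 4.2 1.2 3.4
   vertex 1.6 5.0 2.4
  endloop
 endfacet
 facet normal -0.984 -0.042 -0.173
  outer loop
   vertex 0.4 0.0 4.0
   vertex 0.2 1.4 4.8
   vertex 0.6 3.6 2.0
  endloop
 endfacet
 facet normal 0.016 -0.486 -0.874
  outer loop
   vertex 0.4 0.0 4.0
   vertex 0.6 3.6 2.0
   vertex 4.2 1.2 3.4
  endloop
 endfacet
 facet normal -0.200 0.300 0.933
  outer loop
   vertex 0.4 3.4 4.2
   vertex 0.2 1.4 4.8
   vertex 3.8 3.8 4.8
  endloop
 endfacet
 facet normal -0.195 0.794 0.576
  outer loop
   vertex 0.4 3.4 4.2
   vertex 3.8 3.8 4.8
   vertex 1.6 5.0 2.4
  endloop
 endfacet
 facet normal -0.994 0.074 -0.084
  outer loop
   vertex 0.4 3.4 4.2
   vertex 0.6 3.6 2.0
   vertex 0.2 1.4 4.8
  endloop
 endfacet
 facet normal -0.811 0.585 -0.021
  outer loop
   vertex 0.4 3.4 4.2
   vertex 1.6 5.0 2.4
   vertex 0.6 3.6 2.0
  endloop
 endfacet
 facet normal 0.154 -0.786 -0.598
  outer loop
   vertex 2.2 0.2 4.2
   vertex 0.4 0.0 4.0
   vertex 4.2 1.2 3.4
  endloop
 endfacet
 facet normal 0.494 -0.352 0.795
  outer loop
   vertex 2.2 0.2 4.2
   vertex 4.2 1.2 3.4
   vertex 3.8 3.8 4.8
  endloop
 endfacet
 facet normal -0.041 -0.500 0.865
  outer loop
   vertex 2.2 0.2 4.2
   vertex 0.2 1.4 4.8
   vertex 0.4 0.0 4.0
  endloop
 endfacet
 facet normal 0.152 -0.228 0.962
  outer loop
   vertex 2.2 0.2 4.2
   vertex 3.8 3.8 4.8
   vertex 0.2 1.4 4.8
  endloop
 endfacet
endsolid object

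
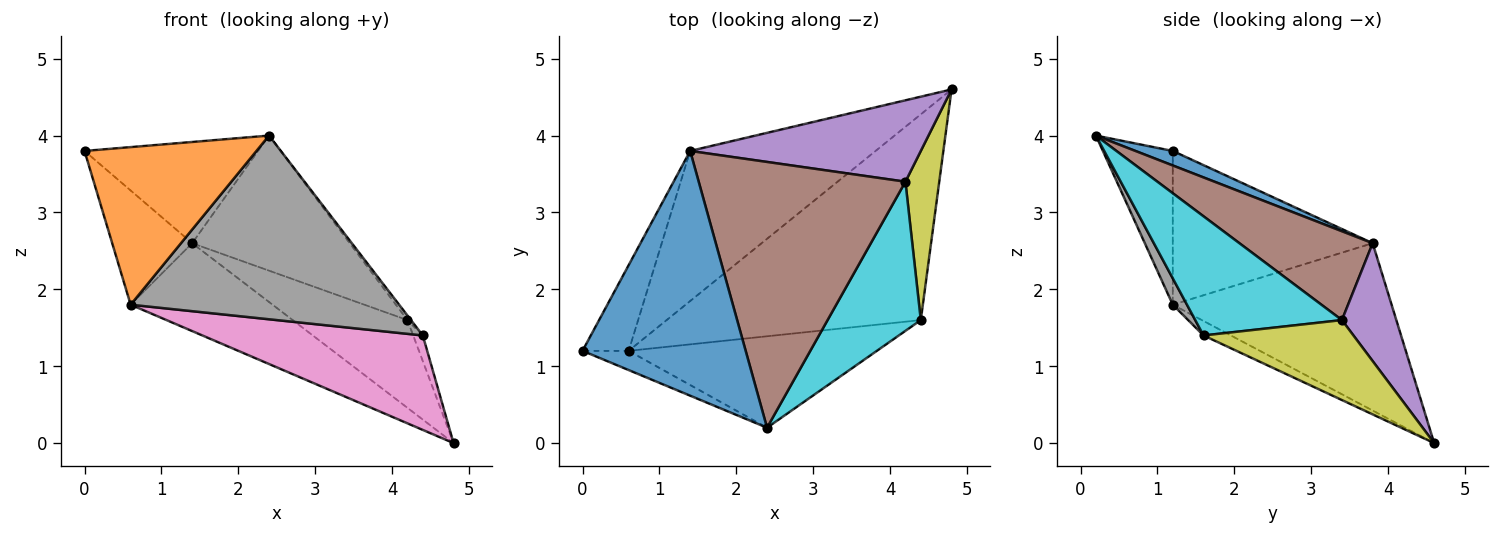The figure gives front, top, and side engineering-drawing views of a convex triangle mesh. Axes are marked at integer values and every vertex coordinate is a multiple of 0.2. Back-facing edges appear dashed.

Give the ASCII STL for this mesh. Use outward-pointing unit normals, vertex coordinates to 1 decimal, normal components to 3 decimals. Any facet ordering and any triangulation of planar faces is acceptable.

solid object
 facet normal 0.082 0.381 0.921
  outer loop
   vertex 1.4 3.8 2.6
   vertex 0.0 1.2 3.8
   vertex 2.4 0.2 4.0
  endloop
 endfacet
 facet normal -0.374 -0.921 -0.112
  outer loop
   vertex 0.6 1.2 1.8
   vertex 2.4 0.2 4.0
   vertex 0.0 1.2 3.8
  endloop
 endfacet
 facet normal -0.894 0.358 -0.268
  outer loop
   vertex 0.6 1.2 1.8
   vertex 0.0 1.2 3.8
   vertex 1.4 3.8 2.6
  endloop
 endfacet
 facet normal -0.614 0.399 -0.681
  outer loop
   vertex 0.6 1.2 1.8
   vertex 1.4 3.8 2.6
   vertex 4.8 4.6 0.0
  endloop
 endfacet
 facet normal 0.328 0.692 0.642
  outer loop
   vertex 4.2 3.4 1.6
   vertex 4.8 4.6 0.0
   vertex 1.4 3.8 2.6
  endloop
 endfacet
 facet normal 0.358 0.423 0.832
  outer loop
   vertex 4.2 3.4 1.6
   vertex 1.4 3.8 2.6
   vertex 2.4 0.2 4.0
  endloop
 endfacet
 facet normal -0.052 -0.417 -0.908
  outer loop
   vertex 4.4 1.6 1.4
   vertex 0.6 1.2 1.8
   vertex 4.8 4.6 0.0
  endloop
 endfacet
 facet normal 0.047 -0.894 -0.445
  outer loop
   vertex 4.4 1.6 1.4
   vertex 2.4 0.2 4.0
   vertex 0.6 1.2 1.8
  endloop
 endfacet
 facet normal 0.919 0.059 0.389
  outer loop
   vertex 4.4 1.6 1.4
   vertex 4.8 4.6 0.0
   vertex 4.2 3.4 1.6
  endloop
 endfacet
 facet normal 0.787 0.019 0.616
  outer loop
   vertex 4.4 1.6 1.4
   vertex 4.2 3.4 1.6
   vertex 2.4 0.2 4.0
  endloop
 endfacet
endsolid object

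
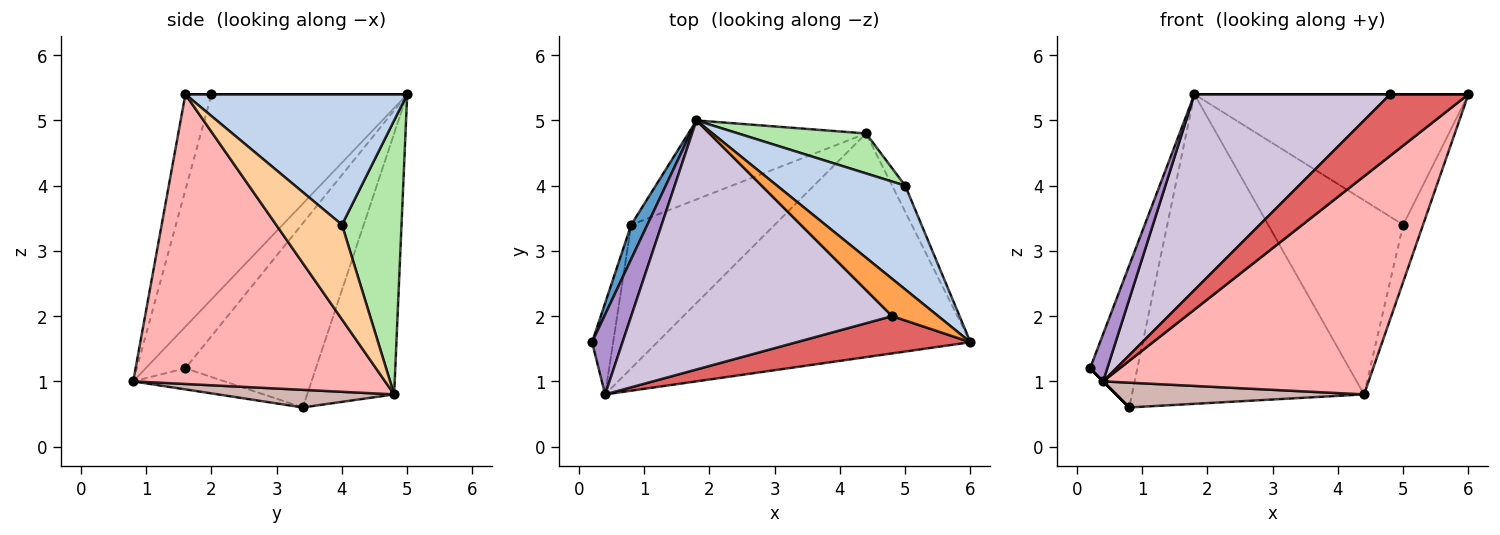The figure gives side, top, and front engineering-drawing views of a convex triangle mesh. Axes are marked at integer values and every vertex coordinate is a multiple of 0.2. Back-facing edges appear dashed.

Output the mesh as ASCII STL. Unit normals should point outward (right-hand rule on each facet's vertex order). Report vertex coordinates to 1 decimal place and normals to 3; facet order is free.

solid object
 facet normal -0.937 0.340 0.082
  outer loop
   vertex 0.8 3.4 0.6
   vertex 0.2 1.6 1.2
   vertex 1.8 5.0 5.4
  endloop
 endfacet
 facet normal 0.535 0.661 0.526
  outer loop
   vertex 5.0 4.0 3.4
   vertex 1.8 5.0 5.4
   vertex 6.0 1.6 5.4
  endloop
 endfacet
 facet normal 0.000 0.000 1.000
  outer loop
   vertex 4.8 2.0 5.4
   vertex 6.0 1.6 5.4
   vertex 1.8 5.0 5.4
  endloop
 endfacet
 facet normal 0.949 0.286 -0.131
  outer loop
   vertex 4.4 4.8 0.8
   vertex 5.0 4.0 3.4
   vertex 6.0 1.6 5.4
  endloop
 endfacet
 facet normal -0.341 0.911 -0.232
  outer loop
   vertex 4.4 4.8 0.8
   vertex 0.8 3.4 0.6
   vertex 1.8 5.0 5.4
  endloop
 endfacet
 facet normal 0.397 0.899 0.185
  outer loop
   vertex 4.4 4.8 0.8
   vertex 1.8 5.0 5.4
   vertex 5.0 4.0 3.4
  endloop
 endfacet
 facet normal -0.274 -0.822 0.498
  outer loop
   vertex 0.4 0.8 1.0
   vertex 6.0 1.6 5.4
   vertex 4.8 2.0 5.4
  endloop
 endfacet
 facet normal 0.552 -0.582 -0.597
  outer loop
   vertex 0.4 0.8 1.0
   vertex 4.4 4.8 0.8
   vertex 6.0 1.6 5.4
  endloop
 endfacet
 facet normal -0.762 -0.330 0.557
  outer loop
   vertex 0.4 0.8 1.0
   vertex 1.8 5.0 5.4
   vertex 0.2 1.6 1.2
  endloop
 endfacet
 facet normal -0.526 -0.526 0.669
  outer loop
   vertex 0.4 0.8 1.0
   vertex 4.8 2.0 5.4
   vertex 1.8 5.0 5.4
  endloop
 endfacet
 facet normal -0.707 0.000 -0.707
  outer loop
   vertex 0.4 0.8 1.0
   vertex 0.2 1.6 1.2
   vertex 0.8 3.4 0.6
  endloop
 endfacet
 facet normal 0.120 -0.169 -0.978
  outer loop
   vertex 0.4 0.8 1.0
   vertex 0.8 3.4 0.6
   vertex 4.4 4.8 0.8
  endloop
 endfacet
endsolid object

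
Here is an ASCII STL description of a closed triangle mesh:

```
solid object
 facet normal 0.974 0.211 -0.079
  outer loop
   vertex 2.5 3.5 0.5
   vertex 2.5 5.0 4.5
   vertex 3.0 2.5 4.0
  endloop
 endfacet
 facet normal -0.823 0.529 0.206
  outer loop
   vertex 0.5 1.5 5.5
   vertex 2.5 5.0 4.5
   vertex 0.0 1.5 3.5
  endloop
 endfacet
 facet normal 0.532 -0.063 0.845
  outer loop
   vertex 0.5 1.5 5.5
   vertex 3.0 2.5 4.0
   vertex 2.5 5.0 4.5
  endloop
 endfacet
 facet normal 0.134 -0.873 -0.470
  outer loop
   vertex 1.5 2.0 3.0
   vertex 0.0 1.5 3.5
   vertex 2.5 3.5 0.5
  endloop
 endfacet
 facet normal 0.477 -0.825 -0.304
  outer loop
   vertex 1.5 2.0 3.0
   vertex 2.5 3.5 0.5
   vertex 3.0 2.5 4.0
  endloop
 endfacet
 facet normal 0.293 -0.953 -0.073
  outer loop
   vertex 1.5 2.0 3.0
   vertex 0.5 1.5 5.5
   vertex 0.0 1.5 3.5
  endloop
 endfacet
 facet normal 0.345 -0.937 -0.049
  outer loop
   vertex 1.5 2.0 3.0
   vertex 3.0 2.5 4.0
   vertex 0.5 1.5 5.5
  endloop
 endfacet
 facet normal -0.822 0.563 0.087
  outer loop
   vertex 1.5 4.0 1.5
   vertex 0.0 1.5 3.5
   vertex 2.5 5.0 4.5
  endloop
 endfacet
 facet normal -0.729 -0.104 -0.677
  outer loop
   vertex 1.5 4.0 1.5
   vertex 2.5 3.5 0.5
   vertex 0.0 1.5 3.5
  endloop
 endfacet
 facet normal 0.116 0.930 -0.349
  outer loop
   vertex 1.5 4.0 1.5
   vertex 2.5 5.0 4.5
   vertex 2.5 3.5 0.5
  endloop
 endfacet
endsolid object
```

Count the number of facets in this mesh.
10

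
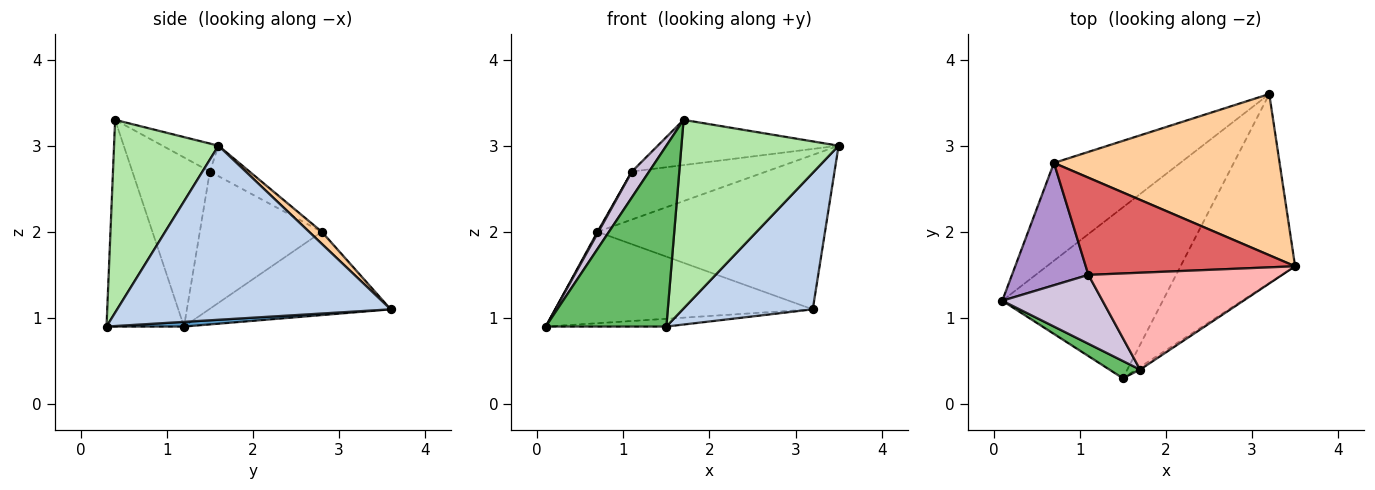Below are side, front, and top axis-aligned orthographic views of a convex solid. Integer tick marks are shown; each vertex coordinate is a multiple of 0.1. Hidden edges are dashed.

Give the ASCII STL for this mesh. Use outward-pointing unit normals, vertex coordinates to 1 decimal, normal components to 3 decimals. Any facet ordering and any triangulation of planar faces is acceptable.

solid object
 facet normal 0.029 0.045 -0.999
  outer loop
   vertex 1.5 0.3 0.9
   vertex 0.1 1.2 0.9
   vertex 3.2 3.6 1.1
  endloop
 endfacet
 facet normal 0.776 -0.369 -0.511
  outer loop
   vertex 1.5 0.3 0.9
   vertex 3.2 3.6 1.1
   vertex 3.5 1.6 3.0
  endloop
 endfacet
 facet normal -0.434 0.615 -0.658
  outer loop
   vertex 0.7 2.8 2.0
   vertex 3.2 3.6 1.1
   vertex 0.1 1.2 0.9
  endloop
 endfacet
 facet normal 0.039 0.691 0.722
  outer loop
   vertex 0.7 2.8 2.0
   vertex 3.5 1.6 3.0
   vertex 3.2 3.6 1.1
  endloop
 endfacet
 facet normal -0.539 -0.838 0.080
  outer loop
   vertex 1.7 0.4 3.3
   vertex 0.1 1.2 0.9
   vertex 1.5 0.3 0.9
  endloop
 endfacet
 facet normal 0.553 -0.833 -0.011
  outer loop
   vertex 1.7 0.4 3.3
   vertex 1.5 0.3 0.9
   vertex 3.5 1.6 3.0
  endloop
 endfacet
 facet normal -0.129 0.439 0.889
  outer loop
   vertex 1.1 1.5 2.7
   vertex 3.5 1.6 3.0
   vertex 0.7 2.8 2.0
  endloop
 endfacet
 facet normal -0.130 0.419 0.899
  outer loop
   vertex 1.1 1.5 2.7
   vertex 1.7 0.4 3.3
   vertex 3.5 1.6 3.0
  endloop
 endfacet
 facet normal -0.874 -0.007 0.487
  outer loop
   vertex 1.1 1.5 2.7
   vertex 0.7 2.8 2.0
   vertex 0.1 1.2 0.9
  endloop
 endfacet
 facet normal -0.845 -0.188 0.501
  outer loop
   vertex 1.1 1.5 2.7
   vertex 0.1 1.2 0.9
   vertex 1.7 0.4 3.3
  endloop
 endfacet
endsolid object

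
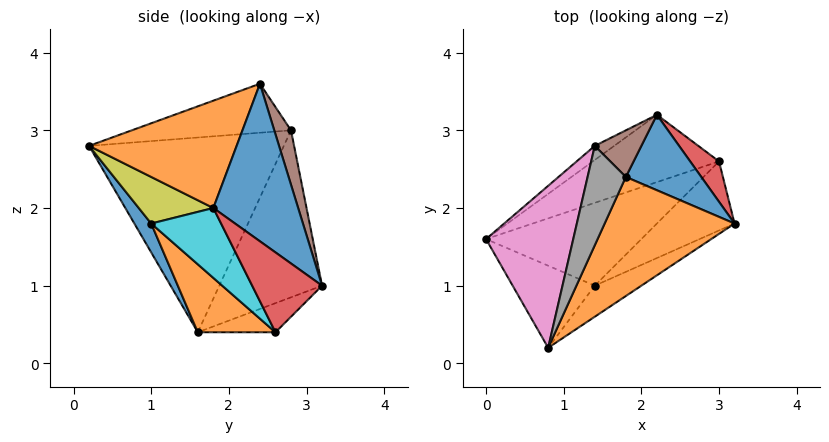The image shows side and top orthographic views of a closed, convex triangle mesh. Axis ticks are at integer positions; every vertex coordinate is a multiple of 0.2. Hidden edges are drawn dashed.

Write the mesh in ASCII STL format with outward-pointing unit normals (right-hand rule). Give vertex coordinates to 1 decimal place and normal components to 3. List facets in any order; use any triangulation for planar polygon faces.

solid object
 facet normal 0.653 0.690 0.313
  outer loop
   vertex 1.8 2.4 3.6
   vertex 3.2 1.8 2.0
   vertex 2.2 3.2 1.0
  endloop
 endfacet
 facet normal 0.553 -0.495 0.670
  outer loop
   vertex 0.8 0.2 2.8
   vertex 3.2 1.8 2.0
   vertex 1.8 2.4 3.6
  endloop
 endfacet
 facet normal -0.186 0.559 -0.808
  outer loop
   vertex 3.0 2.6 0.4
   vertex 0.0 1.6 0.4
   vertex 2.2 3.2 1.0
  endloop
 endfacet
 facet normal 0.694 0.675 0.251
  outer loop
   vertex 3.0 2.6 0.4
   vertex 2.2 3.2 1.0
   vertex 3.2 1.8 2.0
  endloop
 endfacet
 facet normal -0.575 0.816 -0.067
  outer loop
   vertex 1.4 2.8 3.0
   vertex 2.2 3.2 1.0
   vertex 0.0 1.6 0.4
  endloop
 endfacet
 facet normal 0.379 0.866 0.325
  outer loop
   vertex 1.4 2.8 3.0
   vertex 1.8 2.4 3.6
   vertex 2.2 3.2 1.0
  endloop
 endfacet
 facet normal -0.898 0.176 0.402
  outer loop
   vertex 1.4 2.8 3.0
   vertex 0.0 1.6 0.4
   vertex 0.8 0.2 2.8
  endloop
 endfacet
 facet normal -0.781 0.133 0.610
  outer loop
   vertex 1.4 2.8 3.0
   vertex 0.8 0.2 2.8
   vertex 1.8 2.4 3.6
  endloop
 endfacet
 facet normal 0.408 -0.816 -0.408
  outer loop
   vertex 1.4 1.0 1.8
   vertex 3.2 1.8 2.0
   vertex 0.8 0.2 2.8
  endloop
 endfacet
 facet normal 0.404 -0.797 -0.449
  outer loop
   vertex 1.4 1.0 1.8
   vertex 3.0 2.6 0.4
   vertex 3.2 1.8 2.0
  endloop
 endfacet
 facet normal 0.190 -0.819 -0.541
  outer loop
   vertex 1.4 1.0 1.8
   vertex 0.8 0.2 2.8
   vertex 0.0 1.6 0.4
  endloop
 endfacet
 facet normal 0.256 -0.769 -0.586
  outer loop
   vertex 1.4 1.0 1.8
   vertex 0.0 1.6 0.4
   vertex 3.0 2.6 0.4
  endloop
 endfacet
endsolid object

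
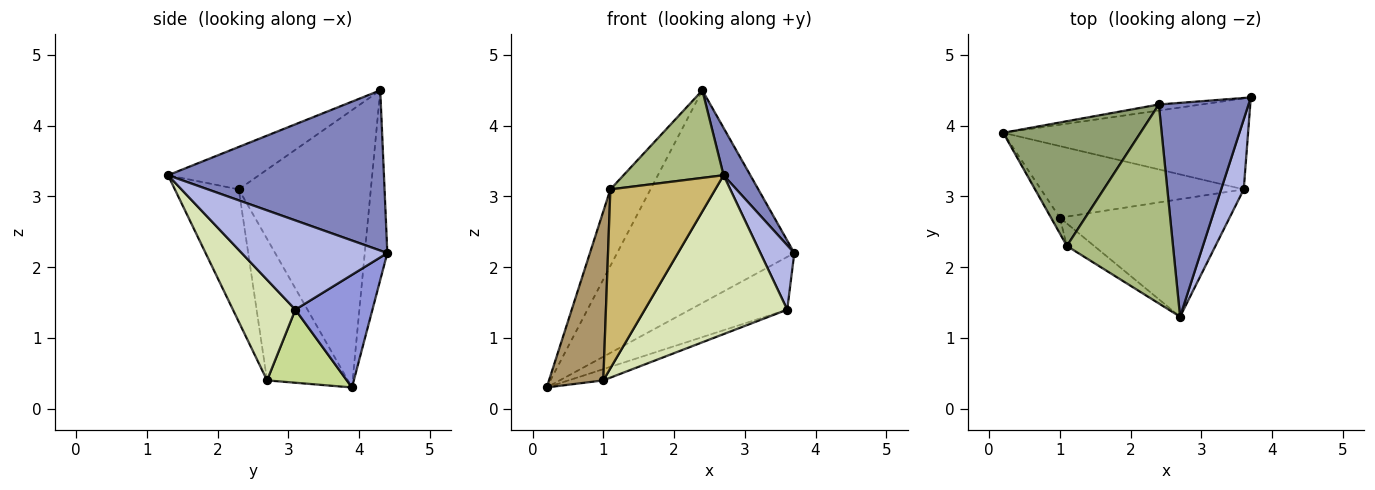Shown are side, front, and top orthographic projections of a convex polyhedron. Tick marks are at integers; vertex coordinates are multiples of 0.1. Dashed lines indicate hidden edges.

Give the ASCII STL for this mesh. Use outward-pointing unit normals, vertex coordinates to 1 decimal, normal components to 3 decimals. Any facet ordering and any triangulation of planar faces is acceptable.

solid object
 facet normal -0.126 0.992 -0.028
  outer loop
   vertex 2.4 4.3 4.5
   vertex 3.7 4.4 2.2
   vertex 0.2 3.9 0.3
  endloop
 endfacet
 facet normal 0.868 -0.108 0.486
  outer loop
   vertex 2.4 4.3 4.5
   vertex 2.7 1.3 3.3
   vertex 3.7 4.4 2.2
  endloop
 endfacet
 facet normal 0.370 0.466 -0.804
  outer loop
   vertex 3.6 3.1 1.4
   vertex 0.2 3.9 0.3
   vertex 3.7 4.4 2.2
  endloop
 endfacet
 facet normal 0.946 -0.220 0.239
  outer loop
   vertex 3.6 3.1 1.4
   vertex 3.7 4.4 2.2
   vertex 2.7 1.3 3.3
  endloop
 endfacet
 facet normal -0.865 0.263 0.428
  outer loop
   vertex 1.1 2.3 3.1
   vertex 2.4 4.3 4.5
   vertex 0.2 3.9 0.3
  endloop
 endfacet
 facet normal -0.344 -0.378 0.860
  outer loop
   vertex 1.1 2.3 3.1
   vertex 2.7 1.3 3.3
   vertex 2.4 4.3 4.5
  endloop
 endfacet
 facet normal 0.335 0.146 -0.931
  outer loop
   vertex 1.0 2.7 0.4
   vertex 0.2 3.9 0.3
   vertex 3.6 3.1 1.4
  endloop
 endfacet
 facet normal 0.332 -0.758 -0.561
  outer loop
   vertex 1.0 2.7 0.4
   vertex 3.6 3.1 1.4
   vertex 2.7 1.3 3.3
  endloop
 endfacet
 facet normal -0.829 -0.557 -0.052
  outer loop
   vertex 1.0 2.7 0.4
   vertex 1.1 2.3 3.1
   vertex 0.2 3.9 0.3
  endloop
 endfacet
 facet normal -0.517 -0.849 -0.107
  outer loop
   vertex 1.0 2.7 0.4
   vertex 2.7 1.3 3.3
   vertex 1.1 2.3 3.1
  endloop
 endfacet
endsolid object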